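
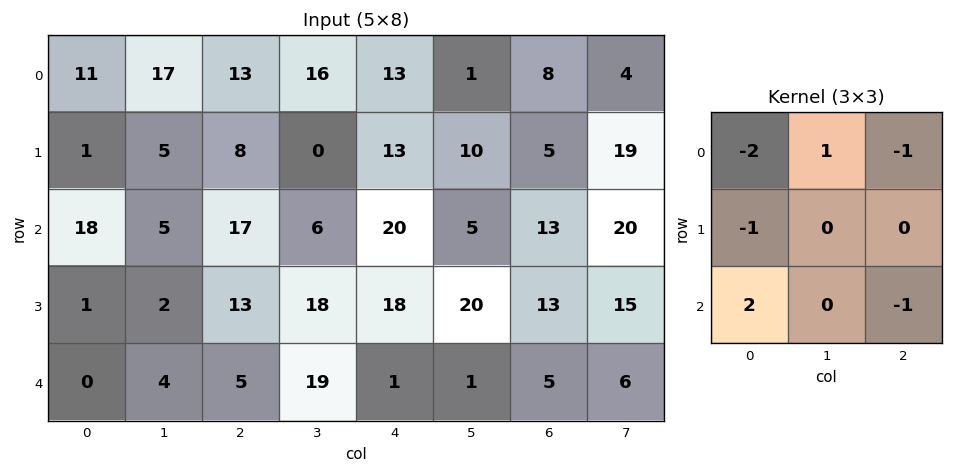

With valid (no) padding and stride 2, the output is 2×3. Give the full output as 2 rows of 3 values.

Output[0,0]: The receptive field on the input at this output position is [11 17 13 / 1 5 8 / 18 5 17]. Elementwise product with the kernel and sum: 11·-2 + 17·1 + 13·-1 + 1·-1 + 18·2 + 17·-1.
Output[0,1]: The receptive field on the input at this output position is [13 16 13 / 8 0 13 / 17 6 20]. Elementwise product with the kernel and sum: 13·-2 + 16·1 + 13·-1 + 8·-1 + 17·2 + 20·-1.

0 -17 -19
-54 -52 -69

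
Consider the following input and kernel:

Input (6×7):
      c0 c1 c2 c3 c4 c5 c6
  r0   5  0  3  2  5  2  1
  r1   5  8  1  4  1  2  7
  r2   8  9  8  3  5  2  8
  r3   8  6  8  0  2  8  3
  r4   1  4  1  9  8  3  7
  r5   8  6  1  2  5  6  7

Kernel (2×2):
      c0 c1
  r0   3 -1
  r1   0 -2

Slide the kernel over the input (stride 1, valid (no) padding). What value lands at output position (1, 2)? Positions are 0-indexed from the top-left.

The receptive field on the input at this output position is [1 4 / 8 3]. Elementwise product with the kernel and sum: 1·3 + 4·-1 + 3·-2.

-7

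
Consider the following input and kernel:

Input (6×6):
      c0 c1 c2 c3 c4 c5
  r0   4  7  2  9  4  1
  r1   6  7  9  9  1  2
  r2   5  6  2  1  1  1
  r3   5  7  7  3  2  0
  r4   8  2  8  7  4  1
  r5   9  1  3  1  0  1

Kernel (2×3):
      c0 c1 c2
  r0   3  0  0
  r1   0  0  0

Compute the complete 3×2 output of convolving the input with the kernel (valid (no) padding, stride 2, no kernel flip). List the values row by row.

Output[0,0]: The receptive field on the input at this output position is [4 7 2 / 6 7 9]. Elementwise product with the kernel and sum: 4·3.
Output[0,1]: The receptive field on the input at this output position is [2 9 4 / 9 9 1]. Elementwise product with the kernel and sum: 2·3.

12 6
15 6
24 24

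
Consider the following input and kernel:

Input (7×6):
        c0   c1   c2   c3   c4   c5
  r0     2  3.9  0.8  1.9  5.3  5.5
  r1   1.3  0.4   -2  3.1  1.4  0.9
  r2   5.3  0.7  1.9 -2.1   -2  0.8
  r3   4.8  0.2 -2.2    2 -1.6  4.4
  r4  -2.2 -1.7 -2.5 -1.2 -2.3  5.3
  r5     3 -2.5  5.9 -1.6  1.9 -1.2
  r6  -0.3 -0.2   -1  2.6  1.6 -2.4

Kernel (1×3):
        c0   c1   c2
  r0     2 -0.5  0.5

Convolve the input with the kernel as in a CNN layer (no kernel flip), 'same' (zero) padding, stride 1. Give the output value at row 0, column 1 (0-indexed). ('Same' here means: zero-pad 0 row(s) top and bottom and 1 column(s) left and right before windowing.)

The receptive field on the zero-padded input at this output position is [2 3.9 0.8]. Elementwise product with the kernel and sum: 2·2 + 3.9·-0.5 + 0.8·0.5.

2.45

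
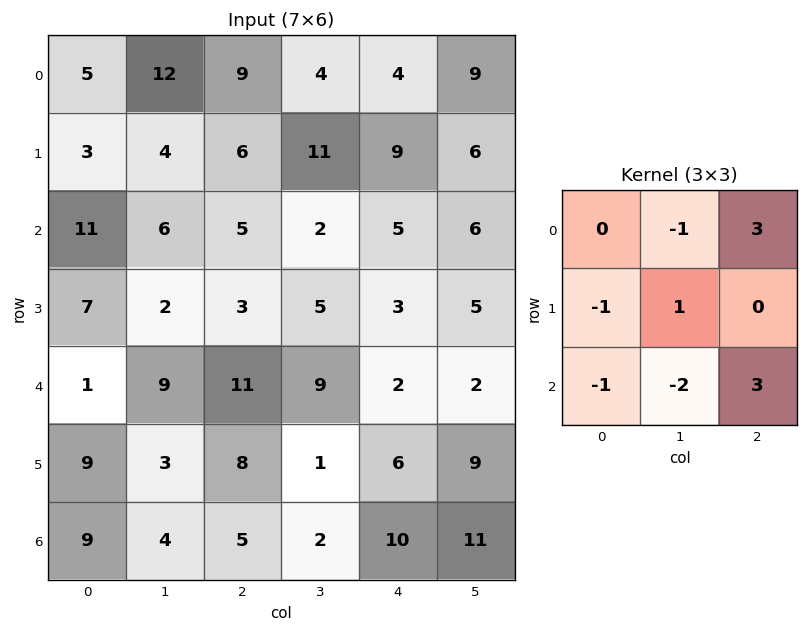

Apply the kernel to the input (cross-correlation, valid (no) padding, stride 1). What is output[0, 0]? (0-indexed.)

The receptive field on the input at this output position is [5 12 9 / 3 4 6 / 11 6 5]. Elementwise product with the kernel and sum: 12·-1 + 9·3 + 3·-1 + 4·1 + 11·-1 + 6·-2 + 5·3.

8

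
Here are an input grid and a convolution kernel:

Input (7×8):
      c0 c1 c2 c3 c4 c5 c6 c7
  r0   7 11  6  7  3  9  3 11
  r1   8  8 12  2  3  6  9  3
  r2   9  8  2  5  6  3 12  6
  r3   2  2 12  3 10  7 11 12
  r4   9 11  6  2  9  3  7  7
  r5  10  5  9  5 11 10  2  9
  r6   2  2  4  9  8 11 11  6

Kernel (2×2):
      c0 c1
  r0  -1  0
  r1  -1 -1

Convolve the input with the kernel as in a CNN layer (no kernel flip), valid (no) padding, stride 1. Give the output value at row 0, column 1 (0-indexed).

-31

The receptive field on the input at this output position is [11 6 / 8 12]. Elementwise product with the kernel and sum: 11·-1 + 8·-1 + 12·-1.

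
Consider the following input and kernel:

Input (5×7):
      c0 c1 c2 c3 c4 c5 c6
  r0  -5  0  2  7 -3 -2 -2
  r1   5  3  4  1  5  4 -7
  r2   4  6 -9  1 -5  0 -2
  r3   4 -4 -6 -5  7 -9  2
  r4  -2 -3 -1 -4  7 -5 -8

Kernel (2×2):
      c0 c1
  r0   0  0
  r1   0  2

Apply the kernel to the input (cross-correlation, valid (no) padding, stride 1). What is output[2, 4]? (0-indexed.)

-18

The receptive field on the input at this output position is [-5 0 / 7 -9]. Elementwise product with the kernel and sum: -9·2.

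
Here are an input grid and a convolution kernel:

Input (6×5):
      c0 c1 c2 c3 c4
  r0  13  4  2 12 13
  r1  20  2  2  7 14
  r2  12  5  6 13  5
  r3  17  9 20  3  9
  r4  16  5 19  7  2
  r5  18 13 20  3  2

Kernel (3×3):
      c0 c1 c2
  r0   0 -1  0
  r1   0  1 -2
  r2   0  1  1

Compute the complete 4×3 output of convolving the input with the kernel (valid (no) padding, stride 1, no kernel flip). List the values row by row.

5 5 -15
20 1 8
-12 34 -19
-9 8 5

Output[0,0]: The receptive field on the input at this output position is [13 4 2 / 20 2 2 / 12 5 6]. Elementwise product with the kernel and sum: 4·-1 + 2·1 + 2·-2 + 5·1 + 6·1.
Output[0,1]: The receptive field on the input at this output position is [4 2 12 / 2 2 7 / 5 6 13]. Elementwise product with the kernel and sum: 2·-1 + 2·1 + 7·-2 + 6·1 + 13·1.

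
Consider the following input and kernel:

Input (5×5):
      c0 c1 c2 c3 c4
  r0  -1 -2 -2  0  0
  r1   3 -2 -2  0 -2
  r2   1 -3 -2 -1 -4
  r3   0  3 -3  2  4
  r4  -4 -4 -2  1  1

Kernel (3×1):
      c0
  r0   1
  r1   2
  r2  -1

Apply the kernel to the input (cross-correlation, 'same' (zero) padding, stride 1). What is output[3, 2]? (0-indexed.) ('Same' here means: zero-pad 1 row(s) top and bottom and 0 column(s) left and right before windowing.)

-6

The receptive field on the zero-padded input at this output position is [-2 / -3 / -2]. Elementwise product with the kernel and sum: -2·1 + -3·2 + -2·-1.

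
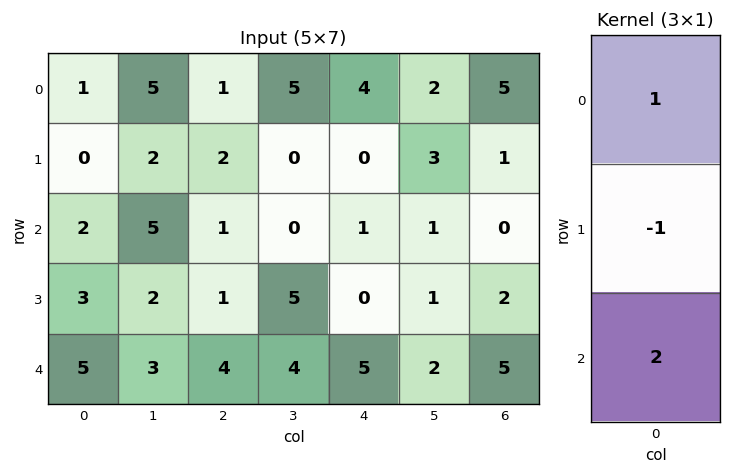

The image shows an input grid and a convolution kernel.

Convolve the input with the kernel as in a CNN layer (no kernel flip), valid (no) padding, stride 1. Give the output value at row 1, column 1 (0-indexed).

1

The receptive field on the input at this output position is [2 / 5 / 2]. Elementwise product with the kernel and sum: 2·1 + 5·-1 + 2·2.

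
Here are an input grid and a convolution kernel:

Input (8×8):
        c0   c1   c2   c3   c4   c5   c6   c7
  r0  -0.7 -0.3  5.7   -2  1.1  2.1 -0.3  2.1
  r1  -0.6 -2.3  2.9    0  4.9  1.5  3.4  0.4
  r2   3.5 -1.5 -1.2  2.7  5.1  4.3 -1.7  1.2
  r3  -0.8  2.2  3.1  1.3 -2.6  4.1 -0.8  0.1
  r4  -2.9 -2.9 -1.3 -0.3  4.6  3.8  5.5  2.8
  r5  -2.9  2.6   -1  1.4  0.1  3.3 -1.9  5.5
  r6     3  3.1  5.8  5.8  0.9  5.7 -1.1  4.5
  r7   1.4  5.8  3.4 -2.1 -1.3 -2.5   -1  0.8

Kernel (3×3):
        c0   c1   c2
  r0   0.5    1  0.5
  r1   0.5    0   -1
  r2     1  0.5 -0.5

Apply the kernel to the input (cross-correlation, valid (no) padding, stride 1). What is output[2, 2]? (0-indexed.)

5.05

The receptive field on the input at this output position is [-1.2 2.7 5.1 / 3.1 1.3 -2.6 / -1.3 -0.3 4.6]. Elementwise product with the kernel and sum: -1.2·0.5 + 2.7·1 + 5.1·0.5 + 3.1·0.5 + -2.6·-1 + -1.3·1 + -0.3·0.5 + 4.6·-0.5.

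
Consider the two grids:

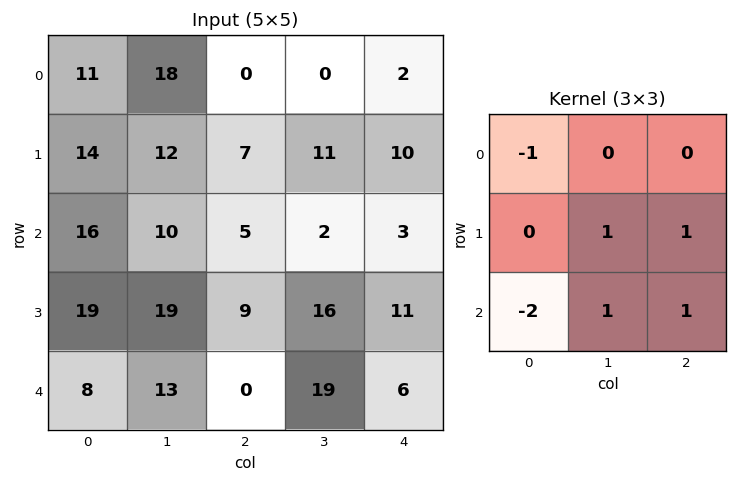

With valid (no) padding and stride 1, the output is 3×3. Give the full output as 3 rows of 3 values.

Output[0,0]: The receptive field on the input at this output position is [11 18 0 / 14 12 7 / 16 10 5]. Elementwise product with the kernel and sum: 11·-1 + 12·1 + 7·1 + 16·-2 + 10·1 + 5·1.

-9 -13 16
-9 -18 7
9 8 47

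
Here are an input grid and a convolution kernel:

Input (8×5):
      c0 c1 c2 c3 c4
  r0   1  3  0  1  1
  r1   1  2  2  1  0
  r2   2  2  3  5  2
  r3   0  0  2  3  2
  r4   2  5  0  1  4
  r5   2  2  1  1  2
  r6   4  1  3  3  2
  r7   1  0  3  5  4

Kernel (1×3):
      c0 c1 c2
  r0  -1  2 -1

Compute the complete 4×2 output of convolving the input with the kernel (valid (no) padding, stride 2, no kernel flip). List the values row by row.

Output[0,0]: The receptive field on the input at this output position is [1 3 0]. Elementwise product with the kernel and sum: 1·-1 + 3·2 + 0·-1.
Output[0,1]: The receptive field on the input at this output position is [0 1 1]. Elementwise product with the kernel and sum: 0·-1 + 1·2 + 1·-1.

5 1
-1 5
8 -2
-5 1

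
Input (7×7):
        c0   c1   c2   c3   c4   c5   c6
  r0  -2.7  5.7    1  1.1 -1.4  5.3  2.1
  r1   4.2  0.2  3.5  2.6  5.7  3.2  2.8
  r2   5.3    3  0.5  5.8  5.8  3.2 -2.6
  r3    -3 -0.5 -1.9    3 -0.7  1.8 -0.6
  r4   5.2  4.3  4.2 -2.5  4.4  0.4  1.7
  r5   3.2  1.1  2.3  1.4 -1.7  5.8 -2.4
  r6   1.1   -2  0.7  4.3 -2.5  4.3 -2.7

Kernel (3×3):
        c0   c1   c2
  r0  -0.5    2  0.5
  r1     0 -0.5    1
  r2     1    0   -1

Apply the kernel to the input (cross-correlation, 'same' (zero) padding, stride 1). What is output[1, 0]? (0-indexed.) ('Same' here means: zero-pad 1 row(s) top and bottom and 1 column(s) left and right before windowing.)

The receptive field on the zero-padded input at this output position is [0 -2.7 5.7 / 0 4.2 0.2 / 0 5.3 3]. Elementwise product with the kernel and sum: 0·-0.5 + -2.7·2 + 5.7·0.5 + 4.2·-0.5 + 0.2·1 + 0·1 + 3·-1.

-7.45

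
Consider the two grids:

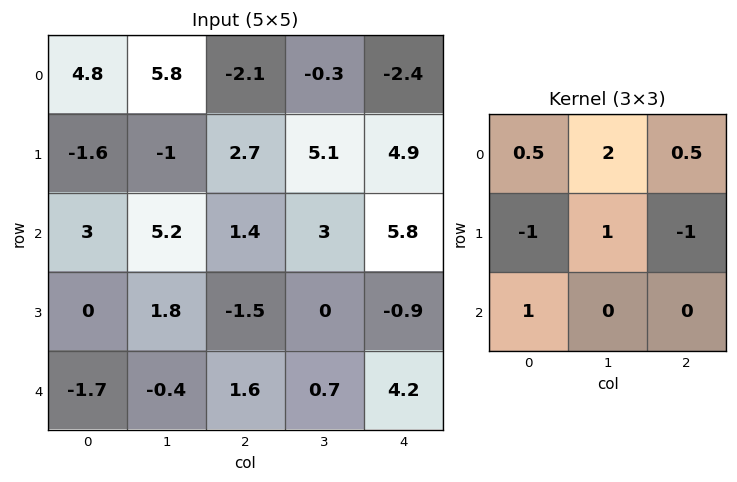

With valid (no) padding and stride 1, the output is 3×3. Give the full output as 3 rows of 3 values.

13.85 2.35 -3.95
-0.65 2.45 8.3
14.2 3.2 13.6

Output[0,0]: The receptive field on the input at this output position is [4.8 5.8 -2.1 / -1.6 -1 2.7 / 3 5.2 1.4]. Elementwise product with the kernel and sum: 4.8·0.5 + 5.8·2 + -2.1·0.5 + -1.6·-1 + -1·1 + 2.7·-1 + 3·1.
Output[0,1]: The receptive field on the input at this output position is [5.8 -2.1 -0.3 / -1 2.7 5.1 / 5.2 1.4 3]. Elementwise product with the kernel and sum: 5.8·0.5 + -2.1·2 + -0.3·0.5 + -1·-1 + 2.7·1 + 5.1·-1 + 5.2·1.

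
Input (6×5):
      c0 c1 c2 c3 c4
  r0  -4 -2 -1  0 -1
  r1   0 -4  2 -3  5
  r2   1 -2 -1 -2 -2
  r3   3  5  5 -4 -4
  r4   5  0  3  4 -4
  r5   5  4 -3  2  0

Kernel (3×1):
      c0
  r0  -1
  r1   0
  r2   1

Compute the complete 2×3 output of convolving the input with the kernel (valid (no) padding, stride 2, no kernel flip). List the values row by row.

5 0 -1
4 4 -2

Output[0,0]: The receptive field on the input at this output position is [-4 / 0 / 1]. Elementwise product with the kernel and sum: -4·-1 + 1·1.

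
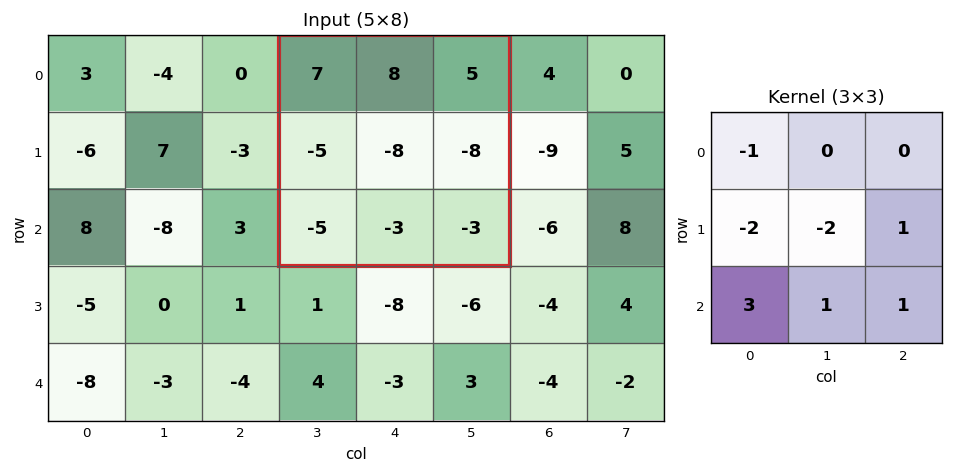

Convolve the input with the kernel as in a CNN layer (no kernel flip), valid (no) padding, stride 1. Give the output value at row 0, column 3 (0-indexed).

The receptive field on the input at this output position is [7 8 5 / -5 -8 -8 / -5 -3 -3]. Elementwise product with the kernel and sum: 7·-1 + -5·-2 + -8·-2 + -8·1 + -5·3 + -3·1 + -3·1.

-10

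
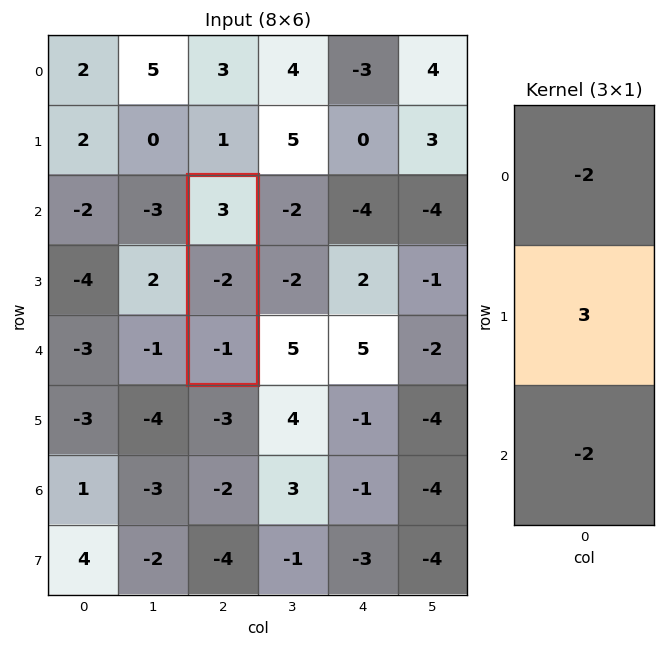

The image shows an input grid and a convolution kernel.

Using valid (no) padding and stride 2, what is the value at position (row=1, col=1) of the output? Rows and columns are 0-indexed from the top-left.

-10

The receptive field on the input at this output position is [3 / -2 / -1]. Elementwise product with the kernel and sum: 3·-2 + -2·3 + -1·-2.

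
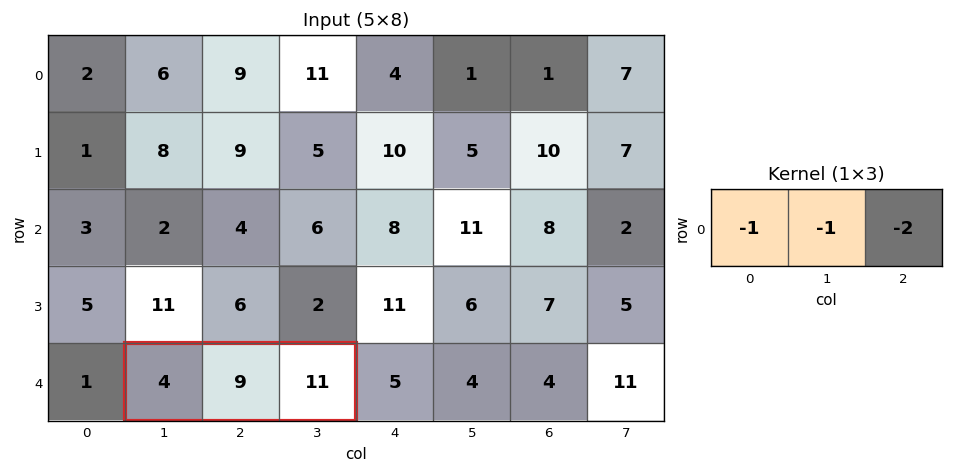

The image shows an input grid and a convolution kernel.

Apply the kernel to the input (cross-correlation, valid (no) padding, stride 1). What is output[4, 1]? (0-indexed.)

-35

The receptive field on the input at this output position is [4 9 11]. Elementwise product with the kernel and sum: 4·-1 + 9·-1 + 11·-2.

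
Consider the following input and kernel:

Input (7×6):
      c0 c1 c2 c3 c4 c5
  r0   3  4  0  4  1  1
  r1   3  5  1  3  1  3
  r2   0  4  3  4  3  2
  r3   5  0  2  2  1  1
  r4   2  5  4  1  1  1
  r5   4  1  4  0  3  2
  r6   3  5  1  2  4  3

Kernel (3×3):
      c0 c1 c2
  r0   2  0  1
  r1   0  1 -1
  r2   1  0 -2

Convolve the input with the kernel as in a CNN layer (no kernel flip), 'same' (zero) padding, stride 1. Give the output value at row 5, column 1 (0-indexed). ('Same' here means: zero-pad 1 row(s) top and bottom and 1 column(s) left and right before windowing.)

6

The receptive field on the zero-padded input at this output position is [2 5 4 / 4 1 4 / 3 5 1]. Elementwise product with the kernel and sum: 2·2 + 4·1 + 1·1 + 4·-1 + 3·1 + 1·-2.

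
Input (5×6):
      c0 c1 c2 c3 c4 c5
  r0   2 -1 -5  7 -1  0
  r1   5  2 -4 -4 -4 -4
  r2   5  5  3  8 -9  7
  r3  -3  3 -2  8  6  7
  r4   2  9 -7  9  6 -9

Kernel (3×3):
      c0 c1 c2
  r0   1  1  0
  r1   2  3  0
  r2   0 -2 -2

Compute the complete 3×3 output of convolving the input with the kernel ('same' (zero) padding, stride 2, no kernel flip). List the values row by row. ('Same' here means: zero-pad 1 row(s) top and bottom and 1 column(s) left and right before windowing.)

Output[0,0]: The receptive field on the zero-padded input at this output position is [0 0 0 / 0 2 -1 / 0 5 2]. Elementwise product with the kernel and sum: 0·1 + 0·1 + 0·2 + 2·3 + 5·-2 + 2·-2.
Output[0,1]: The receptive field on the zero-padded input at this output position is [0 0 0 / -1 -5 7 / 2 -4 -4]. Elementwise product with the kernel and sum: 0·1 + 0·1 + -1·2 + -5·3 + -4·-2 + -4·-2.

-8 -1 27
20 5 -45
3 -2 50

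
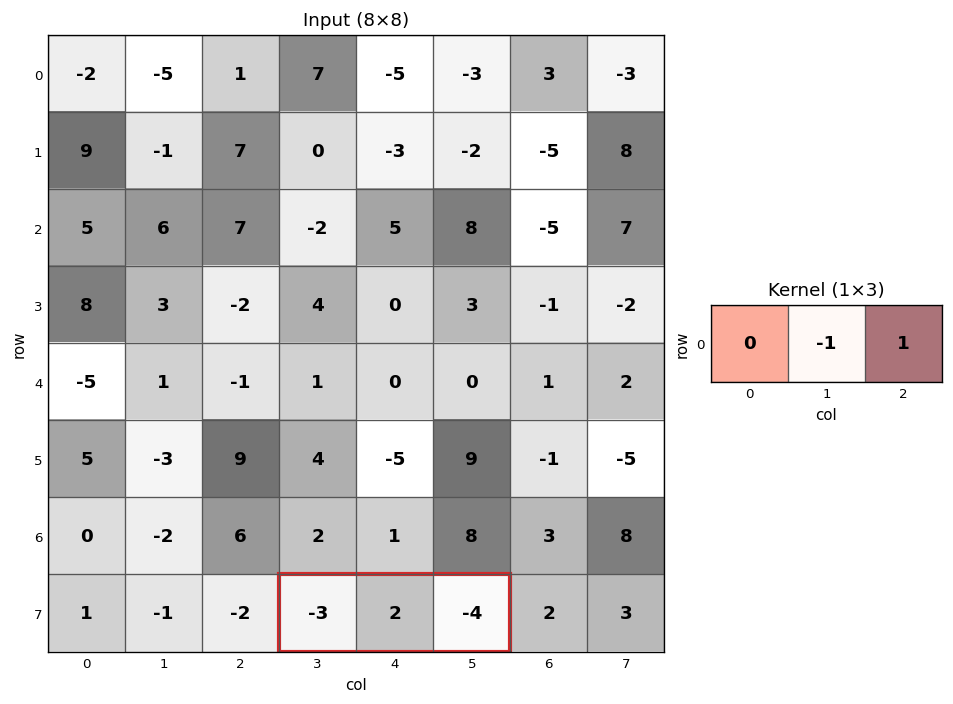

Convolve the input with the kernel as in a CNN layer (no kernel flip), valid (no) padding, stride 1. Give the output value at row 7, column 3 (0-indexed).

-6

The receptive field on the input at this output position is [-3 2 -4]. Elementwise product with the kernel and sum: 2·-1 + -4·1.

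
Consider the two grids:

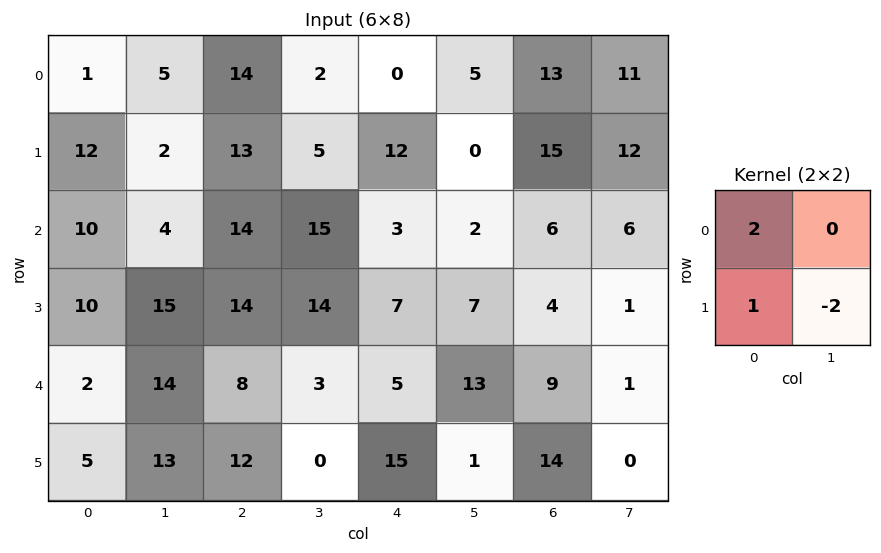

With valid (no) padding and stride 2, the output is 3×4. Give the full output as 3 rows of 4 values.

Output[0,0]: The receptive field on the input at this output position is [1 5 / 12 2]. Elementwise product with the kernel and sum: 1·2 + 12·1 + 2·-2.
Output[0,1]: The receptive field on the input at this output position is [14 2 / 13 5]. Elementwise product with the kernel and sum: 14·2 + 13·1 + 5·-2.

10 31 12 17
0 14 -1 14
-17 28 23 32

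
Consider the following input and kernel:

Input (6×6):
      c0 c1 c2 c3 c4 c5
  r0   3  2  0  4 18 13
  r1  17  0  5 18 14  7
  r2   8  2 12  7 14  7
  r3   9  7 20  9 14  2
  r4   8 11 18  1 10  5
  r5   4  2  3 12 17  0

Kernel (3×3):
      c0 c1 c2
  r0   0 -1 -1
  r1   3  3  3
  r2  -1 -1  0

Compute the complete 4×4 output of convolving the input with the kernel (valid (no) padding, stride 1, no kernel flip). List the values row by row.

54 51 70 65
45 13 38 40
75 60 89 43
78 56 49 3

Output[0,0]: The receptive field on the input at this output position is [3 2 0 / 17 0 5 / 8 2 12]. Elementwise product with the kernel and sum: 2·-1 + 0·-1 + 17·3 + 0·3 + 5·3 + 8·-1 + 2·-1.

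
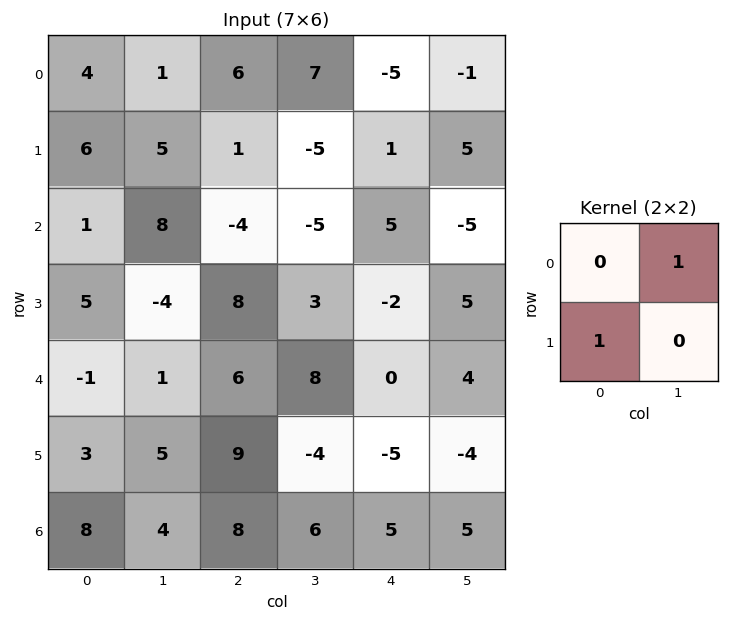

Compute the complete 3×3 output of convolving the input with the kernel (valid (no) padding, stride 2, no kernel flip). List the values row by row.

Output[0,0]: The receptive field on the input at this output position is [4 1 / 6 5]. Elementwise product with the kernel and sum: 1·1 + 6·1.
Output[0,1]: The receptive field on the input at this output position is [6 7 / 1 -5]. Elementwise product with the kernel and sum: 7·1 + 1·1.

7 8 0
13 3 -7
4 17 -1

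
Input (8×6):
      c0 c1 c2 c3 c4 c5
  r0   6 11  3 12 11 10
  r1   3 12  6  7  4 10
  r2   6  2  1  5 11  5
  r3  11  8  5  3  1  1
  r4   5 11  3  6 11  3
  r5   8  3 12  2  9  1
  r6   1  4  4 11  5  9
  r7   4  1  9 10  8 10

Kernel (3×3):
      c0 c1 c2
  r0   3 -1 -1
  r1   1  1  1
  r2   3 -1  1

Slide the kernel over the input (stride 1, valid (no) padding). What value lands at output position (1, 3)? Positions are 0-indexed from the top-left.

The receptive field on the input at this output position is [7 4 10 / 5 11 5 / 3 1 1]. Elementwise product with the kernel and sum: 7·3 + 4·-1 + 10·-1 + 5·1 + 11·1 + 5·1 + 3·3 + 1·-1 + 1·1.

37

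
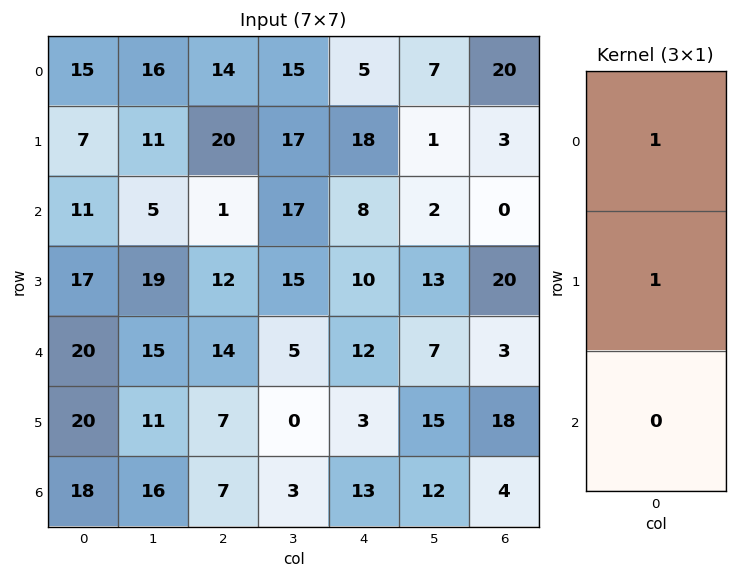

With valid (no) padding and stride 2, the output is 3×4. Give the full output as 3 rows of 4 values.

Output[0,0]: The receptive field on the input at this output position is [15 / 7 / 11]. Elementwise product with the kernel and sum: 15·1 + 7·1.

22 34 23 23
28 13 18 20
40 21 15 21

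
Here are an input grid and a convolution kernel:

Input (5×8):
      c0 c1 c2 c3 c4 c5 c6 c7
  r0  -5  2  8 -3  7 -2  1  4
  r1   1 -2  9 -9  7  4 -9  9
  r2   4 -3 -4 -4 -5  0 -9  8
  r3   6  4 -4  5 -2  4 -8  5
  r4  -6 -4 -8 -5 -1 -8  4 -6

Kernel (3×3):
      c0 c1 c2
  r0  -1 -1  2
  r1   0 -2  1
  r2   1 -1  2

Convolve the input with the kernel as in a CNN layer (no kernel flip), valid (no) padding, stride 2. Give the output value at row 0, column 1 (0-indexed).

24

The receptive field on the input at this output position is [8 -3 7 / 9 -9 7 / -4 -4 -5]. Elementwise product with the kernel and sum: 8·-1 + -3·-1 + 7·2 + -9·-2 + 7·1 + -4·1 + -4·-1 + -5·2.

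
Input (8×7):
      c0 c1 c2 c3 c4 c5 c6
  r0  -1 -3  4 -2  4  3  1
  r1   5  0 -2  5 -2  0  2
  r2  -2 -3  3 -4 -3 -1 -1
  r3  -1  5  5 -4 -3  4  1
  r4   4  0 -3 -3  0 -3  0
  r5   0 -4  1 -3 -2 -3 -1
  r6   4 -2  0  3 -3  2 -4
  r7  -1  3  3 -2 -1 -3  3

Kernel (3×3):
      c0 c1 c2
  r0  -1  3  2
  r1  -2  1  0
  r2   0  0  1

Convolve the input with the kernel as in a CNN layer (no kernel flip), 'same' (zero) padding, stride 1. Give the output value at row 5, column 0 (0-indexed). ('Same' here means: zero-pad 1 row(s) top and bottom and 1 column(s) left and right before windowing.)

10

The receptive field on the zero-padded input at this output position is [0 4 0 / 0 0 -4 / 0 4 -2]. Elementwise product with the kernel and sum: 0·-1 + 4·3 + 0·2 + 0·-2 + 0·1 + -2·1.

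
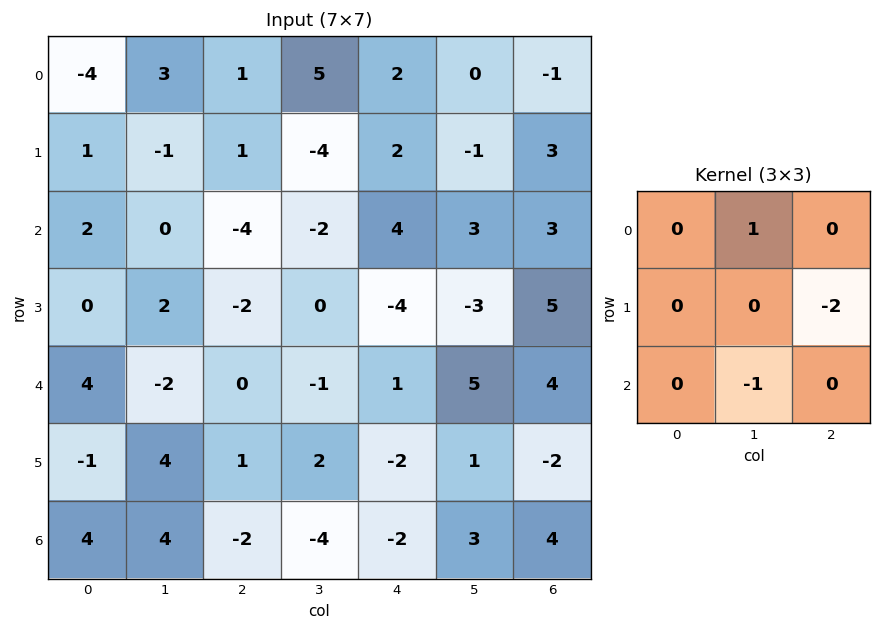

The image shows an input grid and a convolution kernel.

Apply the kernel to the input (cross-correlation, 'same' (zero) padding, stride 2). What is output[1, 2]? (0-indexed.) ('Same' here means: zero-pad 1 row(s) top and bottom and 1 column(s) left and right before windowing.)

0

The receptive field on the zero-padded input at this output position is [-4 2 -1 / -2 4 3 / 0 -4 -3]. Elementwise product with the kernel and sum: 2·1 + 3·-2 + -4·-1.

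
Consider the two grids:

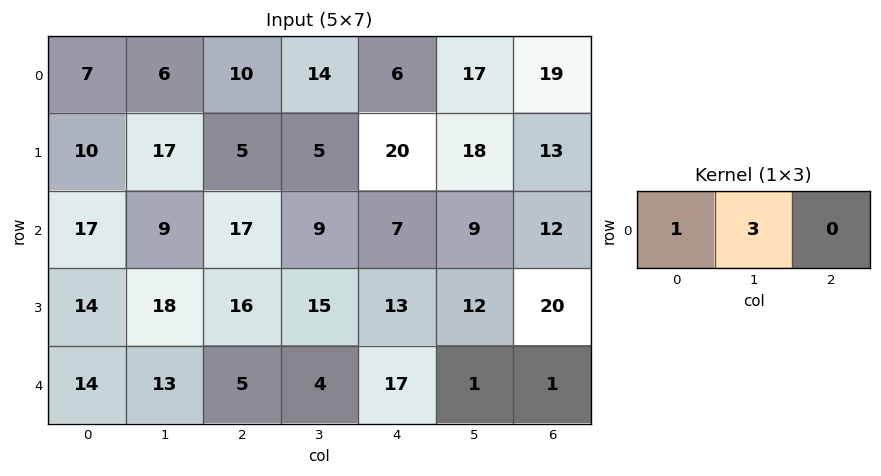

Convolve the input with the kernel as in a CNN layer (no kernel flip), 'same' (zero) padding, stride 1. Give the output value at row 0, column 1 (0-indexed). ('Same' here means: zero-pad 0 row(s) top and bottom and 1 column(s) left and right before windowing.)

25

The receptive field on the zero-padded input at this output position is [7 6 10]. Elementwise product with the kernel and sum: 7·1 + 6·3.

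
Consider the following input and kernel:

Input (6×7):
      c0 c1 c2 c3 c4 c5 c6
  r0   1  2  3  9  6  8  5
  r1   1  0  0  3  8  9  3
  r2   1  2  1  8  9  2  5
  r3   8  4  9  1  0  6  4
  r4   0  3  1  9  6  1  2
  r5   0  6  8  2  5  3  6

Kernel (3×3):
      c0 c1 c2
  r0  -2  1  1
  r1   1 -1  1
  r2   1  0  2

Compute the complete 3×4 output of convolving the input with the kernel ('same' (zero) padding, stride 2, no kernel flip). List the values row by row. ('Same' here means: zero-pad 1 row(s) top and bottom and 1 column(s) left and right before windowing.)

Output[0,0]: The receptive field on the zero-padded input at this output position is [0 0 0 / 0 1 2 / 0 1 0]. Elementwise product with the kernel and sum: 0·-2 + 0·1 + 0·1 + 0·1 + 1·-1 + 2·1 + 0·1 + 0·2.

1 14 32 12
10 18 25 -12
27 23 16 -6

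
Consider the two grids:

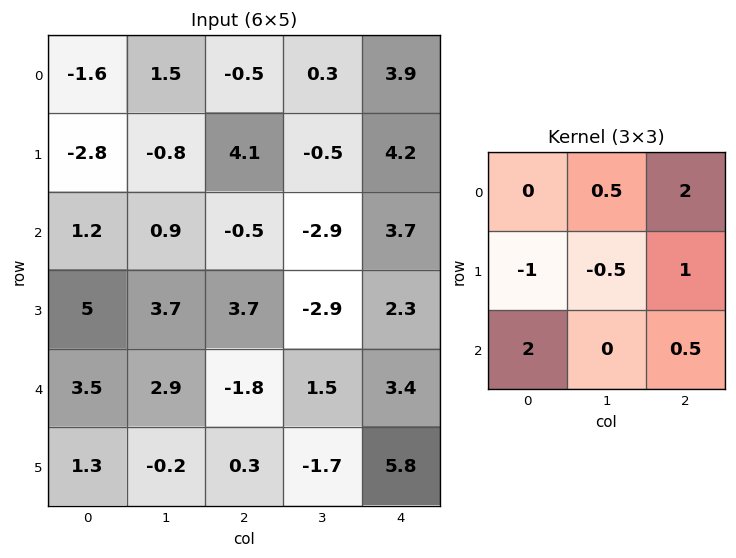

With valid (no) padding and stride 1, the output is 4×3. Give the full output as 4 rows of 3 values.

Output[0,0]: The receptive field on the input at this output position is [-1.6 1.5 -0.5 / -2.8 -0.8 4.1 / 1.2 0.9 -0.5]. Elementwise product with the kernel and sum: 1.5·0.5 + -0.5·2 + -2.8·-1 + -0.8·-0.5 + 4.1·1 + 1.2·2 + -0.5·0.5.
Output[0,1]: The receptive field on the input at this output position is [1.5 -0.5 0.3 / -0.8 4.1 -0.5 / 0.9 -0.5 -2.9]. Elementwise product with the kernel and sum: -0.5·0.5 + 0.3·2 + -0.8·-1 + 4.1·-0.5 + -0.5·1 + 0.9·2 + -2.9·0.5.

9.2 -1.05 9.15
17.5 3.45 22.35
2.4 -7.95 4.1
5.25 -5.7 11.1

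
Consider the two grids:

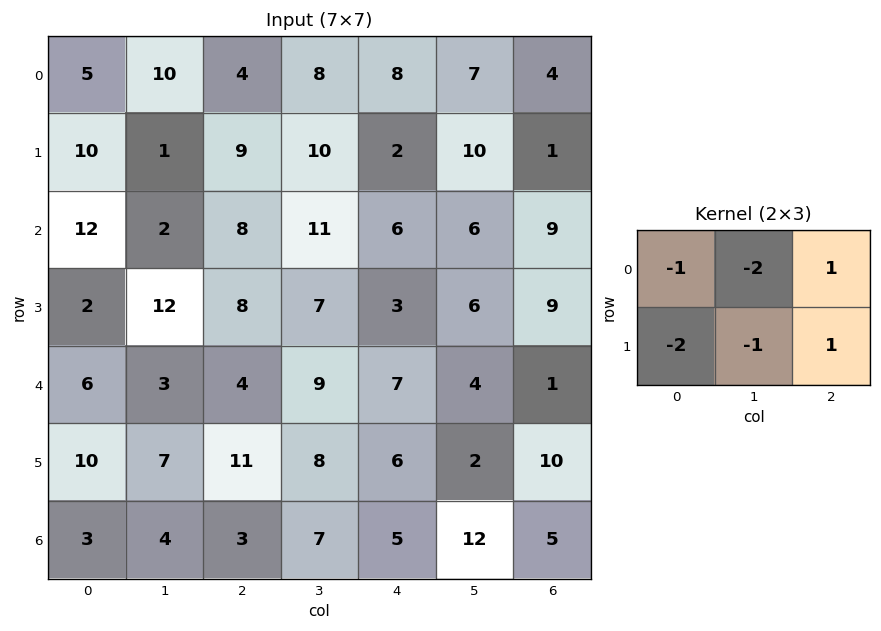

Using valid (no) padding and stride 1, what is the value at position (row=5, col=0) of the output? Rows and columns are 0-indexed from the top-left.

The receptive field on the input at this output position is [10 7 11 / 3 4 3]. Elementwise product with the kernel and sum: 10·-1 + 7·-2 + 11·1 + 3·-2 + 4·-1 + 3·1.

-20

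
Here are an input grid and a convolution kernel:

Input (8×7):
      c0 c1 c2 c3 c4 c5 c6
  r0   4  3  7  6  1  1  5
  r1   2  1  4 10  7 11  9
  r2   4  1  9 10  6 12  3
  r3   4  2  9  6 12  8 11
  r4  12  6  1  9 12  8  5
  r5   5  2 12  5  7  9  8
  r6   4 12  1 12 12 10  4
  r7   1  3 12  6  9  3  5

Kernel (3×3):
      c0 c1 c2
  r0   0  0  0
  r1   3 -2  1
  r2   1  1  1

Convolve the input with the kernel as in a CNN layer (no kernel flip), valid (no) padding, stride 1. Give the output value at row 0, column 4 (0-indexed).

29

The receptive field on the input at this output position is [1 1 5 / 7 11 9 / 6 12 3]. Elementwise product with the kernel and sum: 7·3 + 11·-2 + 9·1 + 6·1 + 12·1 + 3·1.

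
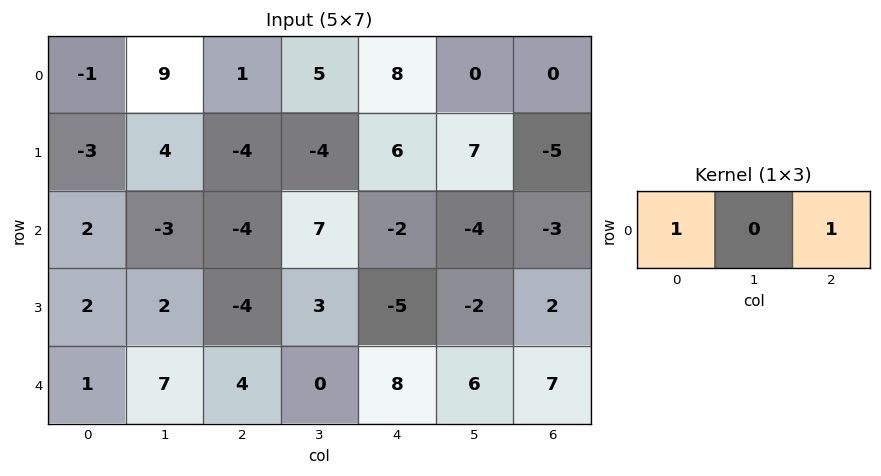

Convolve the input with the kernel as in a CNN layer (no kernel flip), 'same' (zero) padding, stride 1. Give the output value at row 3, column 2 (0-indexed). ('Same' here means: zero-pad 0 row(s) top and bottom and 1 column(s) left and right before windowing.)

5

The receptive field on the zero-padded input at this output position is [2 -4 3]. Elementwise product with the kernel and sum: 2·1 + 3·1.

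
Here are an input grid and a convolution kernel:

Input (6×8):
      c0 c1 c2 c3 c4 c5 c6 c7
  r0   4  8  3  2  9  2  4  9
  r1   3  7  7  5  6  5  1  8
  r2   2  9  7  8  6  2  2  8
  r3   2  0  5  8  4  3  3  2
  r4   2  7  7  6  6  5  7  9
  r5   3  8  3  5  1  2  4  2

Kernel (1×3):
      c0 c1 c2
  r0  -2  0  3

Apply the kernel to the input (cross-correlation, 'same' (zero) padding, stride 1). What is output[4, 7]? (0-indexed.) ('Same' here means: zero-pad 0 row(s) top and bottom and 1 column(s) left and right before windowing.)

-14

The receptive field on the zero-padded input at this output position is [7 9 0]. Elementwise product with the kernel and sum: 7·-2 + 0·3.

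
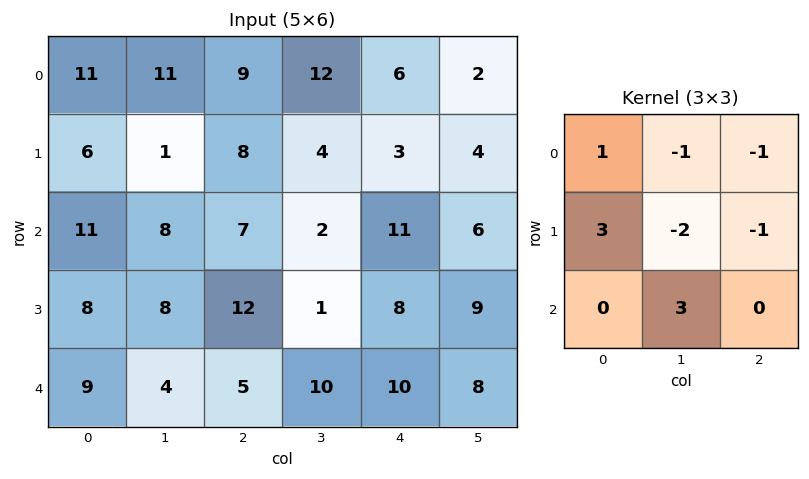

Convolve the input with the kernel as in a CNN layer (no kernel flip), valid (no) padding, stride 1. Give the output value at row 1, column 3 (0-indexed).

The receptive field on the input at this output position is [4 3 4 / 2 11 6 / 1 8 9]. Elementwise product with the kernel and sum: 4·1 + 3·-1 + 4·-1 + 2·3 + 11·-2 + 6·-1 + 8·3.

-1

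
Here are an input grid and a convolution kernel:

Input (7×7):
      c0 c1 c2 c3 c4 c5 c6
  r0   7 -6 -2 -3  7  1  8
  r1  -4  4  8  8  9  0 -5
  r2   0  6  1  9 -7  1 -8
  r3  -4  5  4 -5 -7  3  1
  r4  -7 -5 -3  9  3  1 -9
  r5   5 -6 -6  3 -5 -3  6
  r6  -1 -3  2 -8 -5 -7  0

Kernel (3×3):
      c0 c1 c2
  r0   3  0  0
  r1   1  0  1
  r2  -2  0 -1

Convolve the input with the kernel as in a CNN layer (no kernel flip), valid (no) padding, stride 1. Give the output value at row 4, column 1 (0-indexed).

-4

The receptive field on the input at this output position is [-5 -3 9 / -6 -6 3 / -3 2 -8]. Elementwise product with the kernel and sum: -5·3 + -6·1 + 3·1 + -3·-2 + -8·-1.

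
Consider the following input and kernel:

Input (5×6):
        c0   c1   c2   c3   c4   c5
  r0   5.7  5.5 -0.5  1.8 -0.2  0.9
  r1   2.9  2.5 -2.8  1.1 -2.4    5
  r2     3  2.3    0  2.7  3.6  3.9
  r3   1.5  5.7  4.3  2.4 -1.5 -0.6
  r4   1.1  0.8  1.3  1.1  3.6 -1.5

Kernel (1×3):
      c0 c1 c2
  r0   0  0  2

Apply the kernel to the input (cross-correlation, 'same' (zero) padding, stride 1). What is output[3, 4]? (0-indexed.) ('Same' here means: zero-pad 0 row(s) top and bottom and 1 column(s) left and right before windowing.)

The receptive field on the zero-padded input at this output position is [2.4 -1.5 -0.6]. Elementwise product with the kernel and sum: -0.6·2.

-1.2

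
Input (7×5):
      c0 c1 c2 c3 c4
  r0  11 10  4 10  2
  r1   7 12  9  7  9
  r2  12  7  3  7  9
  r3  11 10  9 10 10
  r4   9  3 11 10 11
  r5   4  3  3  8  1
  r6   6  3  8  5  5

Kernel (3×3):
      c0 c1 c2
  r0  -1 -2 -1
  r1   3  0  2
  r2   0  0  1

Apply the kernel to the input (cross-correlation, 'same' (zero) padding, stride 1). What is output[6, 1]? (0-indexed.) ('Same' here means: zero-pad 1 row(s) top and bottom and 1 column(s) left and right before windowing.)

21

The receptive field on the zero-padded input at this output position is [4 3 3 / 6 3 8 / 0 0 0]. Elementwise product with the kernel and sum: 4·-1 + 3·-2 + 3·-1 + 6·3 + 8·2 + 0·1.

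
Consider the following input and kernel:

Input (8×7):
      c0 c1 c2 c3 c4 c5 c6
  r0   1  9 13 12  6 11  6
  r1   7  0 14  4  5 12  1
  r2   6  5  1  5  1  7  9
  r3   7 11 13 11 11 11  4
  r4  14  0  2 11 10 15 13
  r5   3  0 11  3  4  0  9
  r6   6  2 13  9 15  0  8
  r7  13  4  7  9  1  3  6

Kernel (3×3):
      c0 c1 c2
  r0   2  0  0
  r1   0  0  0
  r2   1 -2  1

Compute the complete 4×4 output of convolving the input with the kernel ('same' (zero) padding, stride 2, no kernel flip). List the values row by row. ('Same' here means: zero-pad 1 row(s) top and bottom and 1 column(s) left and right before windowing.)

-14 -24 6 10
-3 -4 8 27
-6 3 17 4
-22 -1 16 -9

Output[0,0]: The receptive field on the zero-padded input at this output position is [0 0 0 / 0 1 9 / 0 7 0]. Elementwise product with the kernel and sum: 0·2 + 0·1 + 7·-2 + 0·1.
Output[0,1]: The receptive field on the zero-padded input at this output position is [0 0 0 / 9 13 12 / 0 14 4]. Elementwise product with the kernel and sum: 0·2 + 0·1 + 14·-2 + 4·1.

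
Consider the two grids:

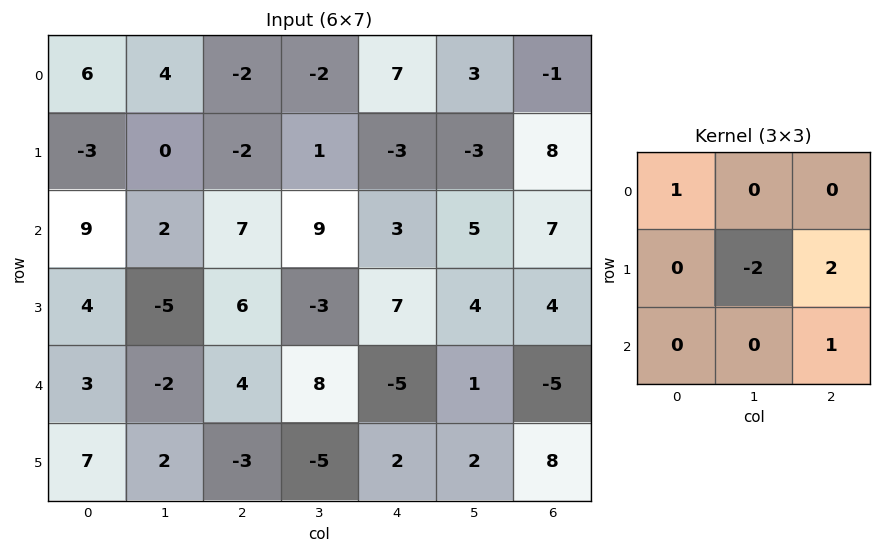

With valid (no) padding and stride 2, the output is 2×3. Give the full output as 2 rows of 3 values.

Output[0,0]: The receptive field on the input at this output position is [6 4 -2 / -3 0 -2 / 9 2 7]. Elementwise product with the kernel and sum: 6·1 + 0·-2 + -2·2 + 7·1.
Output[0,1]: The receptive field on the input at this output position is [-2 -2 7 / -2 1 -3 / 7 9 3]. Elementwise product with the kernel and sum: -2·1 + 1·-2 + -3·2 + 3·1.

9 -7 36
35 22 -2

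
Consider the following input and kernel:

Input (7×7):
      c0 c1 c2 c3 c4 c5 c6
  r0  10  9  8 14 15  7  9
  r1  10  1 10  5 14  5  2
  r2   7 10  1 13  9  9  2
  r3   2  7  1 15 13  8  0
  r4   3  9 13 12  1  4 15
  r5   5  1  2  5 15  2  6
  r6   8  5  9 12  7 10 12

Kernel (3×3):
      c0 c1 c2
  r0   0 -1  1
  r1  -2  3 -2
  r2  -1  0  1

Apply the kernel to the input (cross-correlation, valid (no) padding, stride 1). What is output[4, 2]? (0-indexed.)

-32

The receptive field on the input at this output position is [13 12 1 / 2 5 15 / 9 12 7]. Elementwise product with the kernel and sum: 12·-1 + 1·1 + 2·-2 + 5·3 + 15·-2 + 9·-1 + 7·1.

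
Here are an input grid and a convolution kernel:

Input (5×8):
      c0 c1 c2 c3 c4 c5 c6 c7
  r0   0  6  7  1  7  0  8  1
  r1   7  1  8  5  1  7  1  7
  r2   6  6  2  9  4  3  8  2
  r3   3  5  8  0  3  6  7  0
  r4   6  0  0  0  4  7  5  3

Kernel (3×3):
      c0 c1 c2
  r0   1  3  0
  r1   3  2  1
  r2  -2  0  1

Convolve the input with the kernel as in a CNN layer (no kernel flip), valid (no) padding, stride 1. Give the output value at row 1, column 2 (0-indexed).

The receptive field on the input at this output position is [8 5 1 / 2 9 4 / 8 0 3]. Elementwise product with the kernel and sum: 8·1 + 5·3 + 2·3 + 9·2 + 4·1 + 8·-2 + 3·1.

38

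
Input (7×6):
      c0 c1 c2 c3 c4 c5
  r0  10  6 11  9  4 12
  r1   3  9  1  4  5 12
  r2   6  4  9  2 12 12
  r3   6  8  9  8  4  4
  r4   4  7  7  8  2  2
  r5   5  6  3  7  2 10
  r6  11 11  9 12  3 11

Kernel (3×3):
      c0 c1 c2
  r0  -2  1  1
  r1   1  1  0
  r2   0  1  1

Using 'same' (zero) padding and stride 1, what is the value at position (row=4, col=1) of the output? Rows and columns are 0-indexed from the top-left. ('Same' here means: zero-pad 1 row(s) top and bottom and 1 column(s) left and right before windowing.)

25

The receptive field on the zero-padded input at this output position is [6 8 9 / 4 7 7 / 5 6 3]. Elementwise product with the kernel and sum: 6·-2 + 8·1 + 9·1 + 4·1 + 7·1 + 6·1 + 3·1.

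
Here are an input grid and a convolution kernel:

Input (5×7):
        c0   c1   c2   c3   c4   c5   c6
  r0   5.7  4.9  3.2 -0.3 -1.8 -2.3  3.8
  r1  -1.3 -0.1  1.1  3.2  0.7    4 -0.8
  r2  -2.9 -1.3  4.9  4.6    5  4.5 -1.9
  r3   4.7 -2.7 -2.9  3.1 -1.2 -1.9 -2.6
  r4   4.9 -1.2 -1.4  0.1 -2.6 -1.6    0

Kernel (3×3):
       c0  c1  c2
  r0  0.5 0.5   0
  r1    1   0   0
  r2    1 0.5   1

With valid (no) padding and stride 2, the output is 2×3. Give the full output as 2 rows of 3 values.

Output[0,0]: The receptive field on the input at this output position is [5.7 4.9 3.2 / -1.3 -0.1 1.1 / -2.9 -1.3 4.9]. Elementwise product with the kernel and sum: 5.7·0.5 + 4.9·0.5 + -1.3·1 + -2.9·1 + -1.3·0.5 + 4.9·1.
Output[0,1]: The receptive field on the input at this output position is [3.2 -0.3 -1.8 / 1.1 3.2 0.7 / 4.9 4.6 5]. Elementwise product with the kernel and sum: 3.2·0.5 + -0.3·0.5 + 1.1·1 + 4.9·1 + 4.6·0.5 + 5·1.

5.35 14.75 4
5.5 -2.1 0.15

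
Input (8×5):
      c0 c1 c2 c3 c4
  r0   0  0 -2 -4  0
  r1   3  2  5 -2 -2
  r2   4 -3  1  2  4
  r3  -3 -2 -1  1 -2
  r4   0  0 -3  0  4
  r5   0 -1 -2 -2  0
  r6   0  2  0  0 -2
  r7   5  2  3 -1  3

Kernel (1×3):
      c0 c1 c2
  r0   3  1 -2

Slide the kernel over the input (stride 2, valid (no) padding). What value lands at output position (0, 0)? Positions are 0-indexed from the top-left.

4

The receptive field on the input at this output position is [0 0 -2]. Elementwise product with the kernel and sum: 0·3 + 0·1 + -2·-2.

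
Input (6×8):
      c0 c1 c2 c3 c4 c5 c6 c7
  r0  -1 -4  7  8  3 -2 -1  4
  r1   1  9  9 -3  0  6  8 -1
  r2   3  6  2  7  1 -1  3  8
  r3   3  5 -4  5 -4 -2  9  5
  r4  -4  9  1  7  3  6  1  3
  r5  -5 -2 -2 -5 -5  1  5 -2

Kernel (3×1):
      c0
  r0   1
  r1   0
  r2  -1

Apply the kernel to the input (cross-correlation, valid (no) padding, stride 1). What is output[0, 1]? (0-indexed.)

The receptive field on the input at this output position is [-4 / 9 / 6]. Elementwise product with the kernel and sum: -4·1 + 6·-1.

-10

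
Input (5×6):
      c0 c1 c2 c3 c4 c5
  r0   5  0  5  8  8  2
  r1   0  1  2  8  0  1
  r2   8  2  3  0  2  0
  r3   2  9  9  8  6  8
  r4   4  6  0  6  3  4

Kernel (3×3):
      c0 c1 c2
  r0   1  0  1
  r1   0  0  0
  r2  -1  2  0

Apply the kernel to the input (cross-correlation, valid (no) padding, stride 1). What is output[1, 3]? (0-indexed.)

The receptive field on the input at this output position is [8 0 1 / 0 2 0 / 8 6 8]. Elementwise product with the kernel and sum: 8·1 + 1·1 + 8·-1 + 6·2.

13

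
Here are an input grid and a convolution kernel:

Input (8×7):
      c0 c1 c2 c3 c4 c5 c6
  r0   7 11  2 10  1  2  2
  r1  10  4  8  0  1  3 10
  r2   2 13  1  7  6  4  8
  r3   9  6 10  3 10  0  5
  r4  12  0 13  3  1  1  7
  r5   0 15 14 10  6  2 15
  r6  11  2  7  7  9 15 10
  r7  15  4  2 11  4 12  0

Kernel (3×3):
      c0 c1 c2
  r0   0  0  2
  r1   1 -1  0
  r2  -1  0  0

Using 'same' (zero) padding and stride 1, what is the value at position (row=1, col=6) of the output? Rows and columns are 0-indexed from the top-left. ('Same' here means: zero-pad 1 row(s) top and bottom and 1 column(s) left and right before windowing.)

The receptive field on the zero-padded input at this output position is [2 2 0 / 3 10 0 / 4 8 0]. Elementwise product with the kernel and sum: 0·2 + 3·1 + 10·-1 + 4·-1.

-11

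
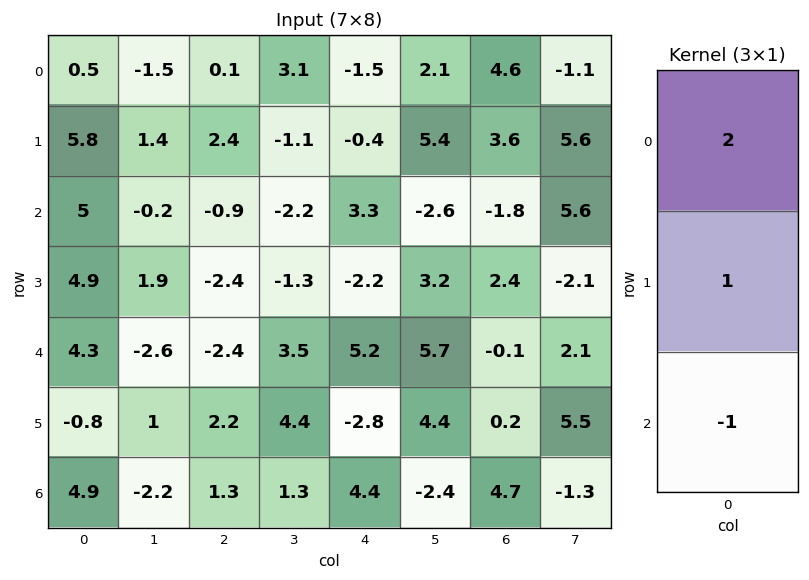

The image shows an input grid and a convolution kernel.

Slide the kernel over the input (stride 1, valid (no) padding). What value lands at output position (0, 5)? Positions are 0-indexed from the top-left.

12.2

The receptive field on the input at this output position is [2.1 / 5.4 / -2.6]. Elementwise product with the kernel and sum: 2.1·2 + 5.4·1 + -2.6·-1.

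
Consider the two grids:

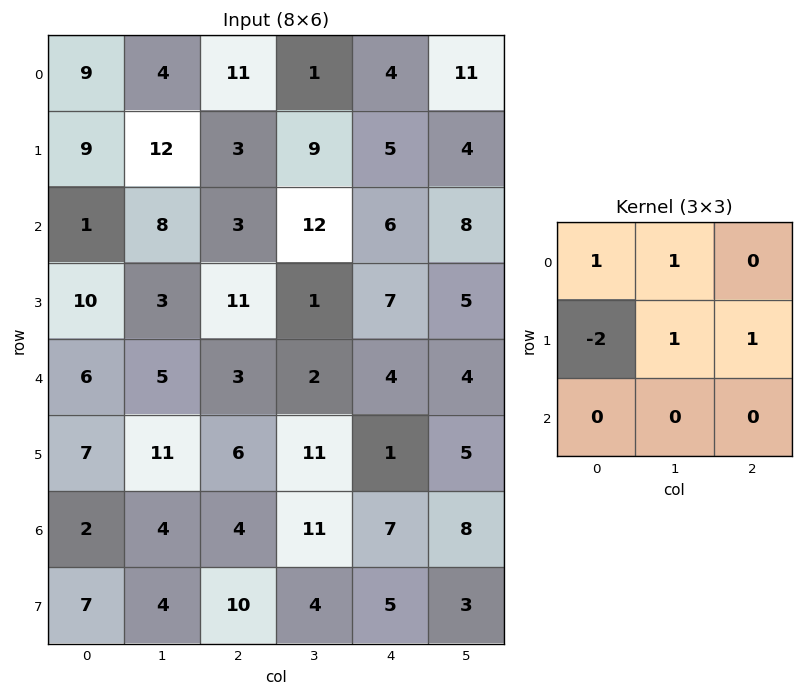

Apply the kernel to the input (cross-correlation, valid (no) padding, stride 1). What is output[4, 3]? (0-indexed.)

-10

The receptive field on the input at this output position is [2 4 4 / 11 1 5 / 11 7 8]. Elementwise product with the kernel and sum: 2·1 + 4·1 + 11·-2 + 1·1 + 5·1.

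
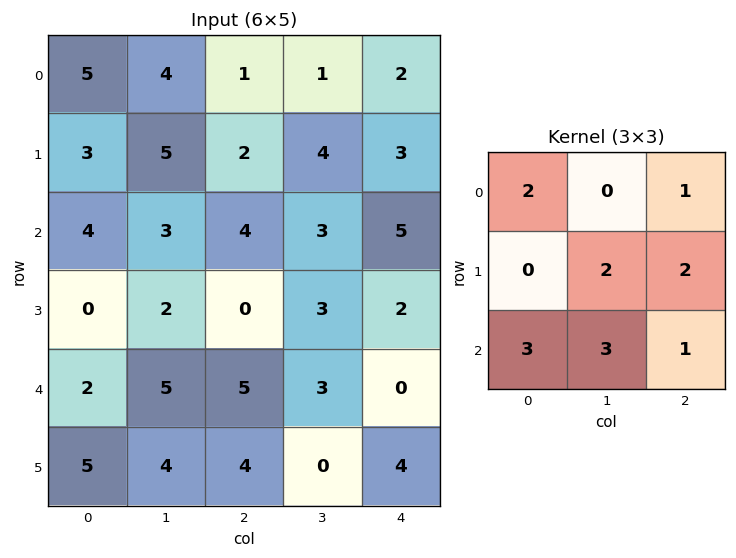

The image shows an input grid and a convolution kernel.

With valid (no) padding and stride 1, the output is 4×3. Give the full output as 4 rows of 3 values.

50 45 44
28 37 34
42 48 47
51 47 24

Output[0,0]: The receptive field on the input at this output position is [5 4 1 / 3 5 2 / 4 3 4]. Elementwise product with the kernel and sum: 5·2 + 1·1 + 5·2 + 2·2 + 4·3 + 3·3 + 4·1.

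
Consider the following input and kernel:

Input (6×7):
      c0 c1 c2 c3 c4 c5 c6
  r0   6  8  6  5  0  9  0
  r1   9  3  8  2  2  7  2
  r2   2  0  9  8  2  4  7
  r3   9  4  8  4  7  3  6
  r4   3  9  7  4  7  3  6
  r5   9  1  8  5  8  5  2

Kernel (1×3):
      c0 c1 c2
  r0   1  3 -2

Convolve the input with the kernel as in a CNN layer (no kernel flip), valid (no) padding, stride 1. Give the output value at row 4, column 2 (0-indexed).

The receptive field on the input at this output position is [7 4 7]. Elementwise product with the kernel and sum: 7·1 + 4·3 + 7·-2.

5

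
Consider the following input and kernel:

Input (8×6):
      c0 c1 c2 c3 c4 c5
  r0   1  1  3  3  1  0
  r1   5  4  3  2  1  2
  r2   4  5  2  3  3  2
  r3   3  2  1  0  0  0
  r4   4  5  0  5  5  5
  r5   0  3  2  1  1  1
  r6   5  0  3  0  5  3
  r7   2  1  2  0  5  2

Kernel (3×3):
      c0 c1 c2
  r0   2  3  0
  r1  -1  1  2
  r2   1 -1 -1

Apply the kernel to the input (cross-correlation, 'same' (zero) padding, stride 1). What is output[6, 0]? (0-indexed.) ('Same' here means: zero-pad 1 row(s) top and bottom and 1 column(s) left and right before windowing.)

2

The receptive field on the zero-padded input at this output position is [0 0 3 / 0 5 0 / 0 2 1]. Elementwise product with the kernel and sum: 0·2 + 0·3 + 0·-1 + 5·1 + 0·2 + 0·1 + 2·-1 + 1·-1.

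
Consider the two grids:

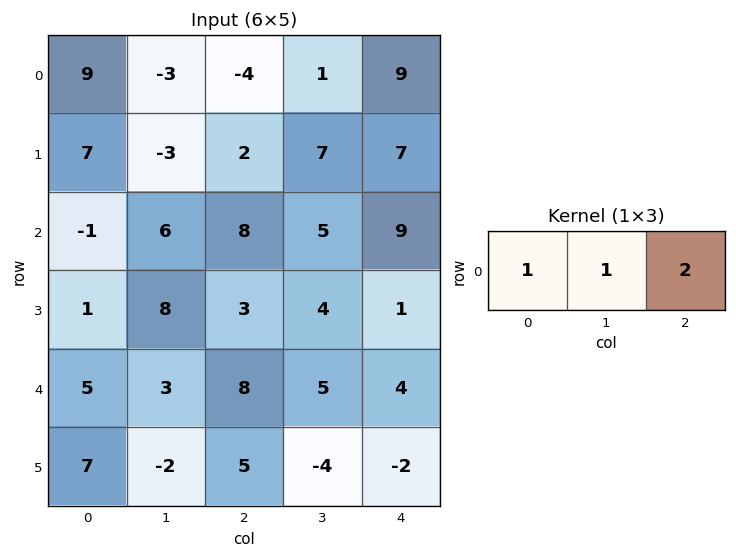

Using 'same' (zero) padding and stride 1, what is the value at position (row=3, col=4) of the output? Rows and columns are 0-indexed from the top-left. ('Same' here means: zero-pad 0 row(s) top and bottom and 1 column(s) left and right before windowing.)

The receptive field on the zero-padded input at this output position is [4 1 0]. Elementwise product with the kernel and sum: 4·1 + 1·1 + 0·2.

5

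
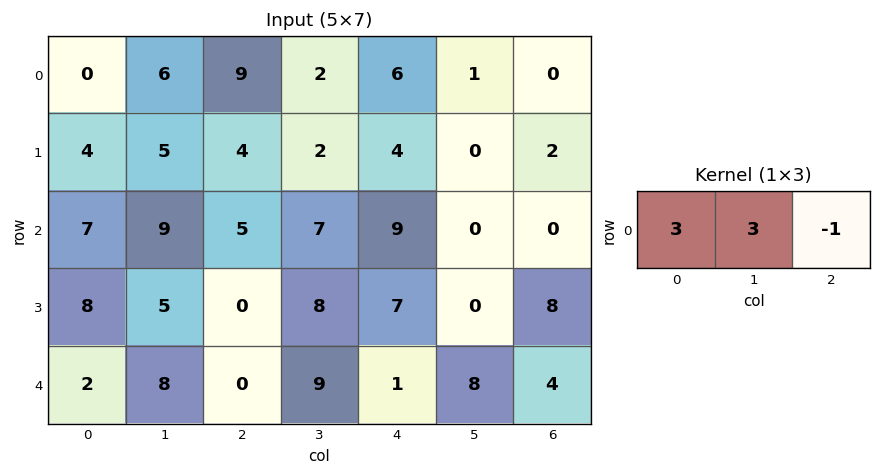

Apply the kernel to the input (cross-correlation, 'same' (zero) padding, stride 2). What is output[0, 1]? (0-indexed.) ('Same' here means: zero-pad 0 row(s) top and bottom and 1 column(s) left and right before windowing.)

43

The receptive field on the zero-padded input at this output position is [6 9 2]. Elementwise product with the kernel and sum: 6·3 + 9·3 + 2·-1.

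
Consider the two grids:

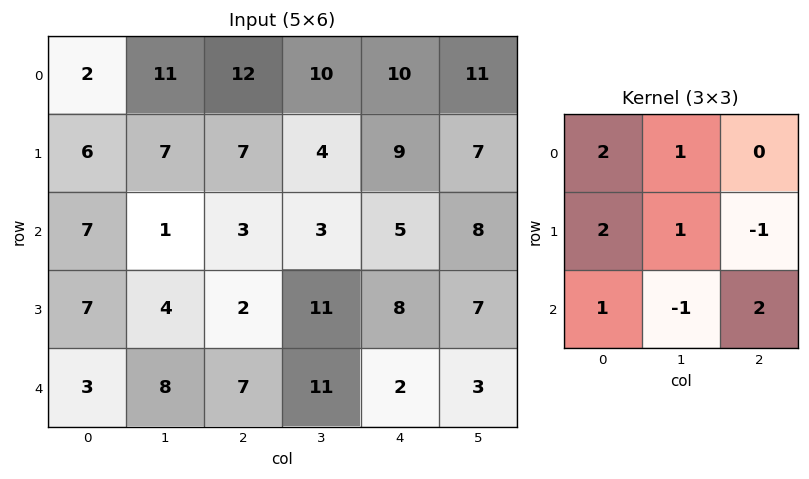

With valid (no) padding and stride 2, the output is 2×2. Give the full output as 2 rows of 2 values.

Output[0,0]: The receptive field on the input at this output position is [2 11 12 / 6 7 7 / 7 1 3]. Elementwise product with the kernel and sum: 2·2 + 11·1 + 6·2 + 7·1 + 7·-1 + 7·1 + 1·-1 + 3·2.
Output[0,1]: The receptive field on the input at this output position is [12 10 10 / 7 4 9 / 3 3 5]. Elementwise product with the kernel and sum: 12·2 + 10·1 + 7·2 + 4·1 + 9·-1 + 3·1 + 3·-1 + 5·2.

39 53
40 16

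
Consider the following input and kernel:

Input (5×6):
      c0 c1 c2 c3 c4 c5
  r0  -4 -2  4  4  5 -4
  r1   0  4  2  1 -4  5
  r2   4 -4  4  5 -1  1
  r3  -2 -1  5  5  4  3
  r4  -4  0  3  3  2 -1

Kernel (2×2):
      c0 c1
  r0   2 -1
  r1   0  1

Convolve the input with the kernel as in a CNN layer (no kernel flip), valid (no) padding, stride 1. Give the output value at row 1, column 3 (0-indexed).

5

The receptive field on the input at this output position is [1 -4 / 5 -1]. Elementwise product with the kernel and sum: 1·2 + -4·-1 + -1·1.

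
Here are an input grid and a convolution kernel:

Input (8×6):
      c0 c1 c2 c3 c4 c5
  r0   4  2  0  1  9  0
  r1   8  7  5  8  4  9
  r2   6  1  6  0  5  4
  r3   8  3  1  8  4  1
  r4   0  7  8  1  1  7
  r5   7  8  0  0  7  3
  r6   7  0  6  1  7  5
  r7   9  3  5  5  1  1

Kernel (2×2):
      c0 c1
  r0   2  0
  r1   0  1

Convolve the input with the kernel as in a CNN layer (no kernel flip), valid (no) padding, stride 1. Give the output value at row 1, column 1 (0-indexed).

20

The receptive field on the input at this output position is [7 5 / 1 6]. Elementwise product with the kernel and sum: 7·2 + 6·1.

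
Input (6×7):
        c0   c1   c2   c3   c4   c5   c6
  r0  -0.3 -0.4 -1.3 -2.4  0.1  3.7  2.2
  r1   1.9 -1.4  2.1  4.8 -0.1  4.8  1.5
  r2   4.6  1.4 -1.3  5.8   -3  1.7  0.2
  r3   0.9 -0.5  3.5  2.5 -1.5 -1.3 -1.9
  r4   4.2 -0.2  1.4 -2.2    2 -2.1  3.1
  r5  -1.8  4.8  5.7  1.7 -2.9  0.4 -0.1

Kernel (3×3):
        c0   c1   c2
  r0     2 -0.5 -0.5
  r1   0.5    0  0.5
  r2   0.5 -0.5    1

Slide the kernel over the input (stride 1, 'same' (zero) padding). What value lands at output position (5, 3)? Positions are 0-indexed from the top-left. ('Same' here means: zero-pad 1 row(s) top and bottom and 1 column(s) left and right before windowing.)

The receptive field on the zero-padded input at this output position is [1.4 -2.2 2 / 5.7 1.7 -2.9 / 0 0 0]. Elementwise product with the kernel and sum: 1.4·2 + -2.2·-0.5 + 2·-0.5 + 5.7·0.5 + -2.9·0.5 + 0·0.5 + 0·-0.5 + 0·1.

4.3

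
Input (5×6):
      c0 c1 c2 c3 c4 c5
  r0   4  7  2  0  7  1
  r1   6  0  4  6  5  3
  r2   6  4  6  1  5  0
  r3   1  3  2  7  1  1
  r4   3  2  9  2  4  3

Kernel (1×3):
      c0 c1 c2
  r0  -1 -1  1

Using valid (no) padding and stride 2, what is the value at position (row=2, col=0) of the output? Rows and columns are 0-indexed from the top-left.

4

The receptive field on the input at this output position is [3 2 9]. Elementwise product with the kernel and sum: 3·-1 + 2·-1 + 9·1.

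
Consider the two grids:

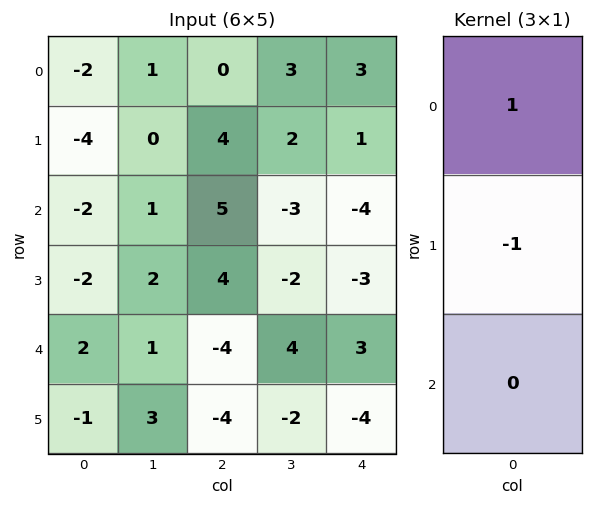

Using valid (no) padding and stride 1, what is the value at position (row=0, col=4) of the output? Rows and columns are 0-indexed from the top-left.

The receptive field on the input at this output position is [3 / 1 / -4]. Elementwise product with the kernel and sum: 3·1 + 1·-1.

2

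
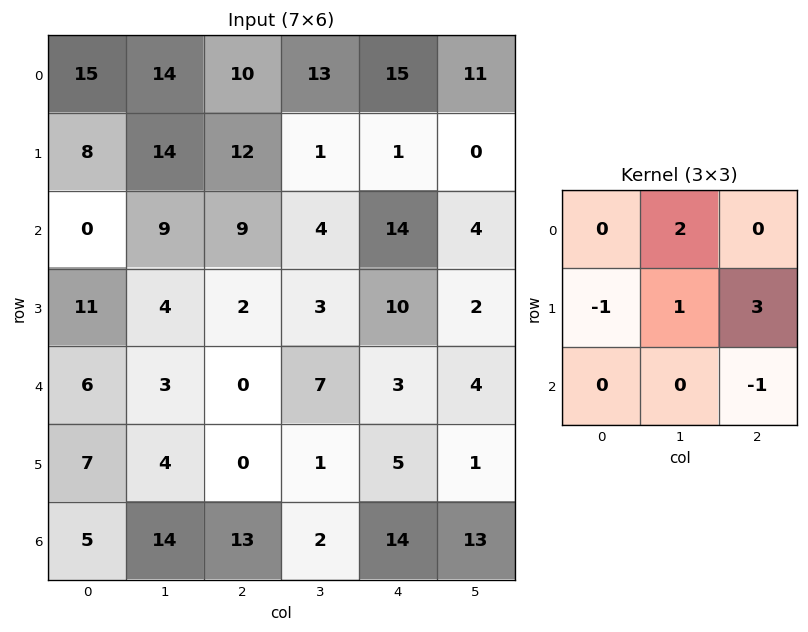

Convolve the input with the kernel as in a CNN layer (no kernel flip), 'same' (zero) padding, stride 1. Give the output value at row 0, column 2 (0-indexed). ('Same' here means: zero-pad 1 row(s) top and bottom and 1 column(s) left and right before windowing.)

The receptive field on the zero-padded input at this output position is [0 0 0 / 14 10 13 / 14 12 1]. Elementwise product with the kernel and sum: 0·2 + 14·-1 + 10·1 + 13·3 + 1·-1.

34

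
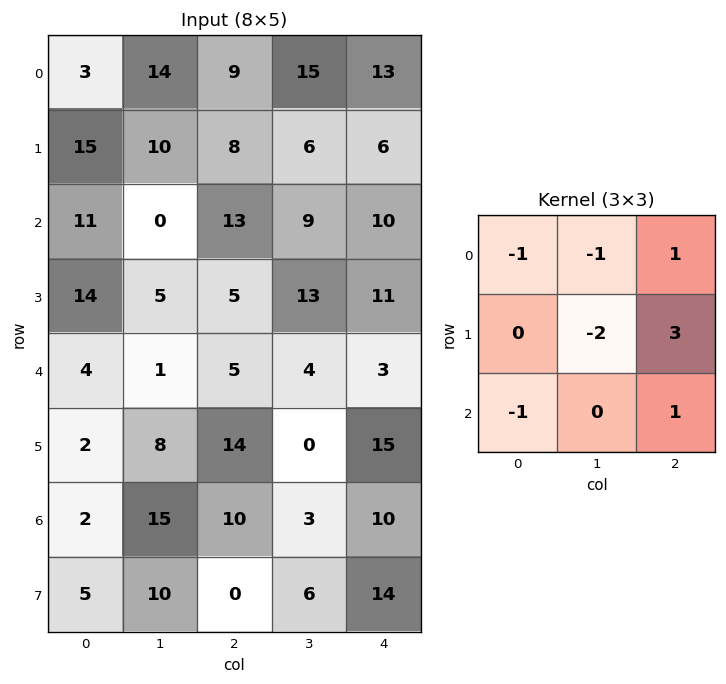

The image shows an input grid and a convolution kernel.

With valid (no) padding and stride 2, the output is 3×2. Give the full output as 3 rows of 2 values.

Output[0,0]: The receptive field on the input at this output position is [3 14 9 / 15 10 8 / 11 0 13]. Elementwise product with the kernel and sum: 3·-1 + 14·-1 + 9·1 + 10·-2 + 8·3 + 11·-1 + 13·1.
Output[0,1]: The receptive field on the input at this output position is [9 15 13 / 8 6 6 / 13 9 10]. Elementwise product with the kernel and sum: 9·-1 + 15·-1 + 13·1 + 6·-2 + 6·3 + 13·-1 + 10·1.

-2 -8
8 -7
34 39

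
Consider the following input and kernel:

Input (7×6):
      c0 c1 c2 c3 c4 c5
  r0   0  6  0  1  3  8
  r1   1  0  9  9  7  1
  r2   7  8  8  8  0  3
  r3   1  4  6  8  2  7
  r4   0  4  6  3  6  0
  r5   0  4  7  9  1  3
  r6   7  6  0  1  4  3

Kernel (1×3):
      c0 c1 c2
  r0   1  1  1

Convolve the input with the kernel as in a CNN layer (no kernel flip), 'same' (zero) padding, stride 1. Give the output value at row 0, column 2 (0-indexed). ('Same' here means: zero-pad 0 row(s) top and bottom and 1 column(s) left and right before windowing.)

7

The receptive field on the zero-padded input at this output position is [6 0 1]. Elementwise product with the kernel and sum: 6·1 + 0·1 + 1·1.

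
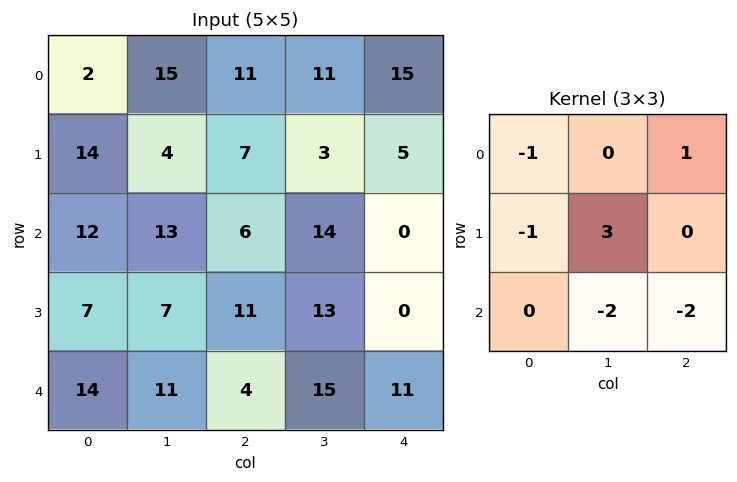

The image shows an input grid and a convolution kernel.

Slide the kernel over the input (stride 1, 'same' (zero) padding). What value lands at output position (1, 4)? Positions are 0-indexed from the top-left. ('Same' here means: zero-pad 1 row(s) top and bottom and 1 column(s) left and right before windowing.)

The receptive field on the zero-padded input at this output position is [11 15 0 / 3 5 0 / 14 0 0]. Elementwise product with the kernel and sum: 11·-1 + 0·1 + 3·-1 + 5·3 + 0·-2 + 0·-2.

1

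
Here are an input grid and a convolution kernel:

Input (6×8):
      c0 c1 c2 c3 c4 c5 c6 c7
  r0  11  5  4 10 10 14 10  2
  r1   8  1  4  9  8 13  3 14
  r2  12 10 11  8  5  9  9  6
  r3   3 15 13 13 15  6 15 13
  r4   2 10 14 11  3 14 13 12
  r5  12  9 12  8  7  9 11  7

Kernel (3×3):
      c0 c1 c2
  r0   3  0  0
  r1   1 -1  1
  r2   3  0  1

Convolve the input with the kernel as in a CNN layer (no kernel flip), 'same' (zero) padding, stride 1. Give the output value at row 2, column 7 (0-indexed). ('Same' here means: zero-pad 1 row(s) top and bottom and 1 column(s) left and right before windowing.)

The receptive field on the zero-padded input at this output position is [3 14 0 / 9 6 0 / 15 13 0]. Elementwise product with the kernel and sum: 3·3 + 9·1 + 6·-1 + 0·1 + 15·3 + 0·1.

57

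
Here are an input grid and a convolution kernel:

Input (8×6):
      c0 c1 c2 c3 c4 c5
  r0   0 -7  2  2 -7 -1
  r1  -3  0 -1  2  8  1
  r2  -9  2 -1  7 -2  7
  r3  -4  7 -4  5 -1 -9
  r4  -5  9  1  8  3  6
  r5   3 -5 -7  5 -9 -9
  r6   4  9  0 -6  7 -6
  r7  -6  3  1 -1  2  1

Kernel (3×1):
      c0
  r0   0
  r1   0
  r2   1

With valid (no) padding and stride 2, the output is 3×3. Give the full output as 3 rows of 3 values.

Output[0,0]: The receptive field on the input at this output position is [0 / -3 / -9]. Elementwise product with the kernel and sum: -9·1.

-9 -1 -2
-5 1 3
4 0 7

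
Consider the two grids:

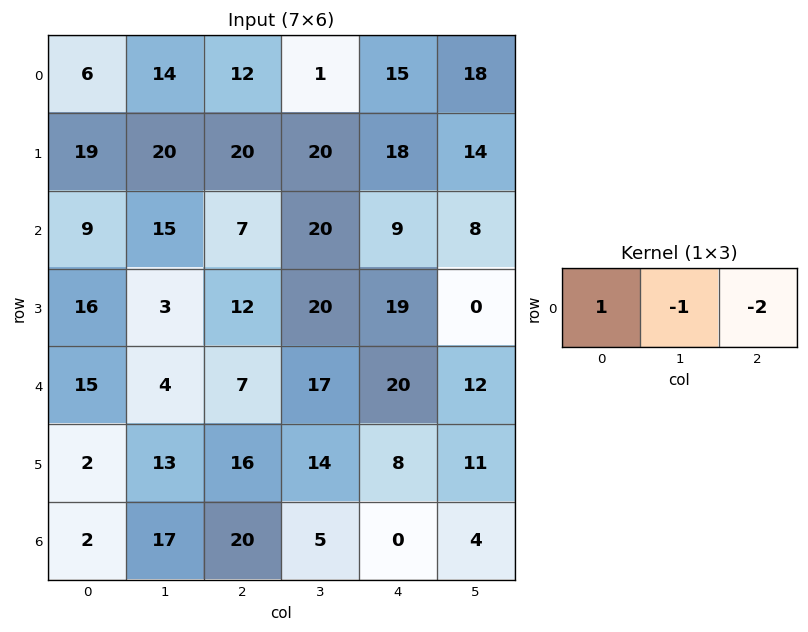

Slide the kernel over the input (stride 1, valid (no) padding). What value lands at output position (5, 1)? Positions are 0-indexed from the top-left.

-31

The receptive field on the input at this output position is [13 16 14]. Elementwise product with the kernel and sum: 13·1 + 16·-1 + 14·-2.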